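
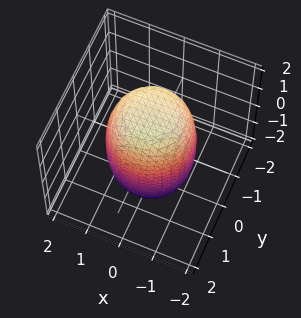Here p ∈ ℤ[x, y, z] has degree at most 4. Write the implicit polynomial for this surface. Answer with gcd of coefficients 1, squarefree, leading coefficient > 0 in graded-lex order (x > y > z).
First, the degree is 4 — the shape is more complex than any degree-3 surface.
Then, symmetry: the surface is invariant under rotation about z: p = q(x² + y², z).
Then, checking where it meets the axes: a circular section at z = 1 has radius between 1 and 2.
Finally, these observations pin down the coefficients.

2*x^4 + 4*x^2*y^2 + 2*y^4 - x^2 - y^2 + z^2 - 3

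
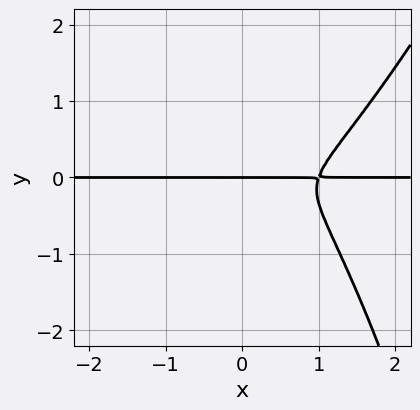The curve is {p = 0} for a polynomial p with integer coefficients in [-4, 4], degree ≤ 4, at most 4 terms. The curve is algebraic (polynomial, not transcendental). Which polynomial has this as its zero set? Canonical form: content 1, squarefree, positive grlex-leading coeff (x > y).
3*x^3*y - x^2*y^2 - 3*x^2*y - 3*y^3

(a) The degree is 4 — the shape is more complex than any degree-3 curve.
(b) Reading off the gridlines: one y-axis crossing is at y = 0; every point of the x-axis in the box is on the curve.
(c) Putting this together gives p.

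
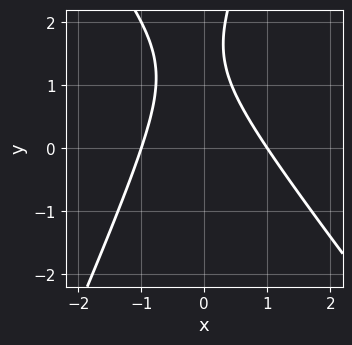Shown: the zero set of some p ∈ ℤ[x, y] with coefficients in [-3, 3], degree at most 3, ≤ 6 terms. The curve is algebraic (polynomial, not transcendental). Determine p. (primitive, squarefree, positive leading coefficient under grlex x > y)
1. deg p = 2.
2. Observable constraints: the curve avoids every integer y-axis point in the box; among the integer gridlines, it crosses the x-axis at x ∈ {-1, 1}.
3. Putting this together gives p.

3*x^2 + x*y - y^2 + 3*y - 3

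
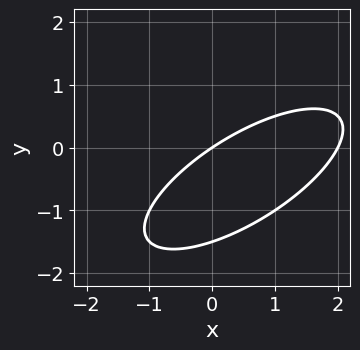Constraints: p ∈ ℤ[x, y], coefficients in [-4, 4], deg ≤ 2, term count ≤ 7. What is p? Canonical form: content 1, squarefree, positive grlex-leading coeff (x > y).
x^2 - 2*x*y + 2*y^2 - 2*x + 3*y

(a) Degree: the shape is more complex than any degree-1 curve, so deg p = 2.
(b) Checking where it meets the axes: the x-axis gridline crossings are at x ∈ {0, 2}; one y-axis crossing is at y = 0.
(c) The integer polynomial consistent with all of this is the stated p.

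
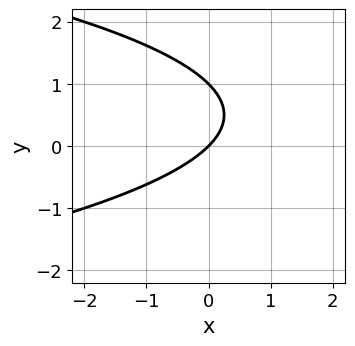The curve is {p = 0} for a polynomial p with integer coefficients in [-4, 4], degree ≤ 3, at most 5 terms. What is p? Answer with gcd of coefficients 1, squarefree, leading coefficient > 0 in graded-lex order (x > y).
y^2 + x - y

(a) Degree: the shape is more complex than any degree-1 curve, so deg p = 2.
(b) Checking where it meets the axes: the y-axis gridline crossings are at y ∈ {0, 1}; it crosses the x-axis at the gridline x = 0.
(c) Putting this together gives p.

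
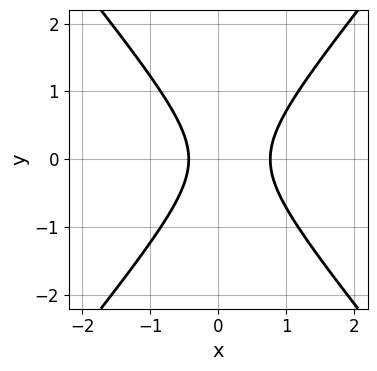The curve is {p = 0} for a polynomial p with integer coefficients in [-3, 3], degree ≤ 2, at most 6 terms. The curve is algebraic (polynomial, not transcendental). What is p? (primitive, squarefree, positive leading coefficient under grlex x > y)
deg p = 2.
Symmetries: it's symmetric under y → −y, forcing even powers of y.
Checking where it meets the axes: it misses every integer gridline on the y-axis.
Fitting integer coefficients to these (and the overall shape) gives p.

3*x^2 - 2*y^2 - x - 1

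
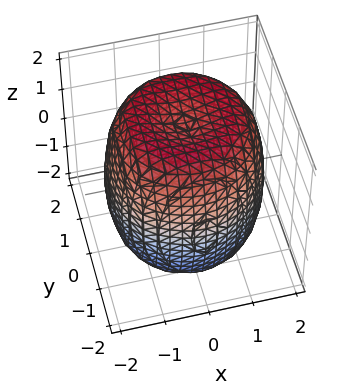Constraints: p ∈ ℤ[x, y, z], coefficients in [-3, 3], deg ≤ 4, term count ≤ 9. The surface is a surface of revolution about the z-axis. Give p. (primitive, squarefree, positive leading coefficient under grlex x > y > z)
x^4 + 2*x^2*y^2 + y^4 - 2*x^2 - 2*y^2 + z^2 - 3

Degree: no degree-3 surface has this shape, so deg p = 4.
Symmetries: rotational symmetry about the z-axis ⇒ p depends on x, y only through x² + y².
Against the integer gridlines: a circular section at z = 1 has radius between 1 and 2.
These observations pin down the coefficients.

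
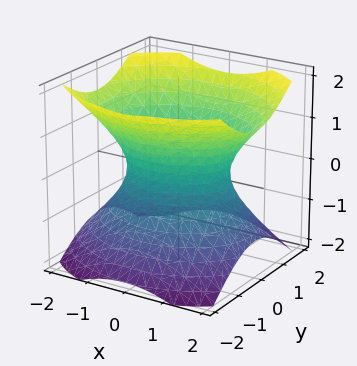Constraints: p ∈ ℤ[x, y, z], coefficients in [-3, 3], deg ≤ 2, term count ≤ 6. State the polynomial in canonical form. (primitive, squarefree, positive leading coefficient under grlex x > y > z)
1. deg p = 2. One connected sheet with a waist; a quadric.
2. Symmetries: it's symmetric under x → −x, forcing even powers of x; the z ↦ −z reflection is a symmetry, so z appears only in even powers; the y ↦ −y reflection is a symmetry, so y appears only in even powers.
3. From the axis intercepts and sections: the y-axis gridline crossings are at y ∈ {-1, 1}; it misses every integer gridline on the z-axis.
4. The integer polynomial consistent with all of this is the stated p.

2*x^2 + 3*y^2 - 3*z^2 - 3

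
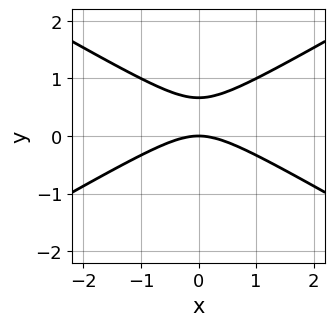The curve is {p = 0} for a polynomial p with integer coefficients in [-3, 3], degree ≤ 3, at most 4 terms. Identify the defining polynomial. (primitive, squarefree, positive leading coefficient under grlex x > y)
x^2 - 3*y^2 + 2*y

Degree: no degree-1 curve has this shape, so deg p = 2.
Symmetries: it's symmetric under x → −x, forcing even powers of x.
Checking where it meets the axes: one y-axis crossing is at y = 0; one x-axis crossing is at x = 0.
Fitting integer coefficients to these (and the overall shape) gives p.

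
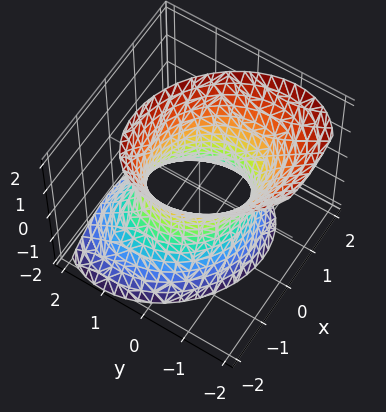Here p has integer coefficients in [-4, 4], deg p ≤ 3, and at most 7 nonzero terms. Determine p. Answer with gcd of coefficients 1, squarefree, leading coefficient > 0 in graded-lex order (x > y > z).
2*x^2 + x*y + 2*y^2 + y*z - z^2 - 2

deg p = 2. No degree-1 surface has this shape.
From the axis intercepts and sections: it misses every integer gridline on the z-axis; among the integer gridlines, it crosses the y-axis at y ∈ {-1, 1}; the x-axis gridline crossings are at x ∈ {-1, 1}.
Fitting integer coefficients to these (and the overall shape) gives p.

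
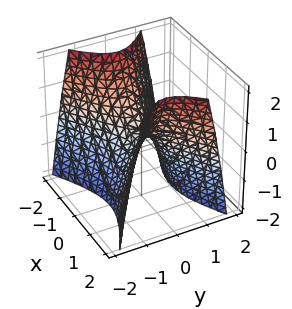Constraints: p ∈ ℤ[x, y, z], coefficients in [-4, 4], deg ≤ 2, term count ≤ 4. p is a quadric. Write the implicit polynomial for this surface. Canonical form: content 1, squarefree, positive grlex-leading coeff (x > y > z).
x^2 - 2*y^2 - z

First, the degree is 2 — a hyperbolic paraboloid; a quadric.
Then, symmetries: it's symmetric under x → −x, forcing even powers of x; mirror symmetry y ↦ −y ⇒ only even powers of y.
Next, checking where it meets the axes: it crosses the z-axis at the gridline z = 0; it crosses the y-axis at the gridline y = 0; it meets the x-axis at x = 0 (among the integer gridlines).
Finally, together with the visible shape, these determine p as stated.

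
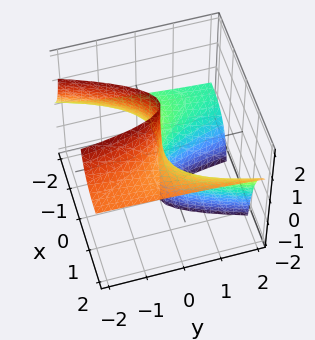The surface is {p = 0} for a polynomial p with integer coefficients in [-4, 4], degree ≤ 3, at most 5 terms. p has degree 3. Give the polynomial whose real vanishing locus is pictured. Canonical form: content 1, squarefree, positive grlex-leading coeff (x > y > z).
x^3 - 3*x^2*z + x*y*z + x^2 - 3*y

1. deg p = 3.
2. Checking where it meets the axes: it meets the y-axis at y = 0 (among the integer gridlines); the x-axis gridline crossings are at x ∈ {-1, 0}; the visible z-axis segment lies entirely on the surface.
3. These observations pin down the coefficients.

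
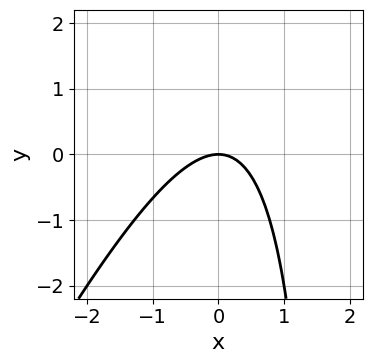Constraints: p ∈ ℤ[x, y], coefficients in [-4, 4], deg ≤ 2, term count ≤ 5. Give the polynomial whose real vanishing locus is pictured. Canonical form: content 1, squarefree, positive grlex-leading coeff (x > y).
2*x^2 - x*y + 2*y

1. Degree: no degree-1 curve has this shape, so deg p = 2.
2. Against the integer gridlines: it crosses the x-axis at the gridline x = 0; it crosses the y-axis at the gridline y = 0.
3. Fitting integer coefficients to these (and the overall shape) gives p.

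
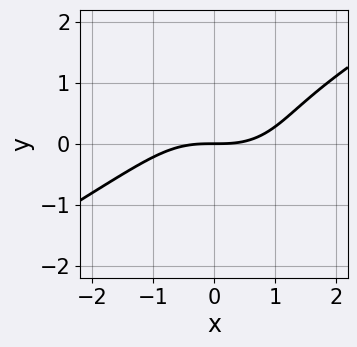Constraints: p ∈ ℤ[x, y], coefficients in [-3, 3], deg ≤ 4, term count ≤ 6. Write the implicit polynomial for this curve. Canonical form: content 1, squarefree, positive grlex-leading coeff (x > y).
x^3 - x^2*y - 2*y^3 + 2*y^2 - 3*y

1. deg p = 3.
2. Against the integer gridlines: it crosses the y-axis at the gridline y = 0; one x-axis crossing is at x = 0.
3. Solving for integer coefficients yields p as stated.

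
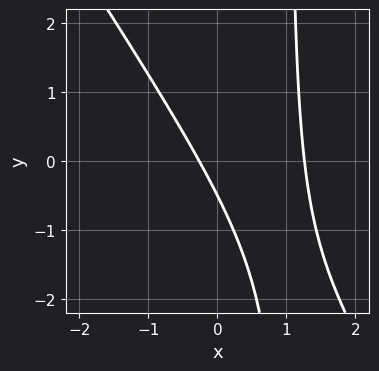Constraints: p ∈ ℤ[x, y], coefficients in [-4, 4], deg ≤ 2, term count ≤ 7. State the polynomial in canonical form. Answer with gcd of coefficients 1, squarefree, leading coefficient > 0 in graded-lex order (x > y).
3*x^2 + 2*x*y - 3*x - 2*y - 1

First, degree: no degree-1 curve has this shape, so deg p = 2.
Finally, putting this together gives p.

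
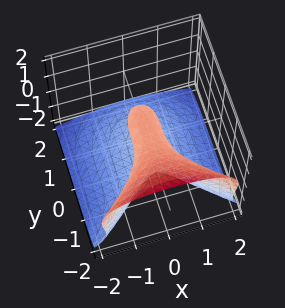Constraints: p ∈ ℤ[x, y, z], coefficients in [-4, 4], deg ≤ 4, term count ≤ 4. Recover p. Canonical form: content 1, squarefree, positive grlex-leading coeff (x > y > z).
y^3 + 3*z^3 + 3*x^2 - 2*z

1. The degree is 3 — the shape is more complex than any degree-2 surface.
2. Checking where it meets the axes: one z-axis crossing is at z = 0; it meets the x-axis at x = 0 (among the integer gridlines); one y-axis crossing is at y = 0.
3. These observations pin down the coefficients.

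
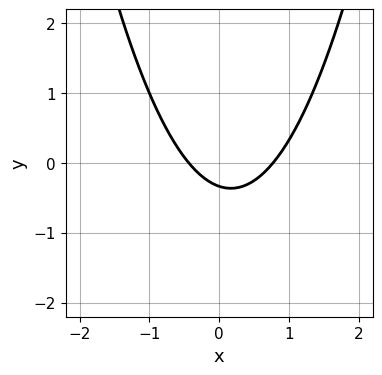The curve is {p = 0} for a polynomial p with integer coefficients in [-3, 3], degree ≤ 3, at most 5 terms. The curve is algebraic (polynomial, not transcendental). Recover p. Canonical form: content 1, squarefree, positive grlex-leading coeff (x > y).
3*x^2 - x - 3*y - 1

(a) deg p = 2. No degree-1 curve has this shape.
(b) Putting this together gives p.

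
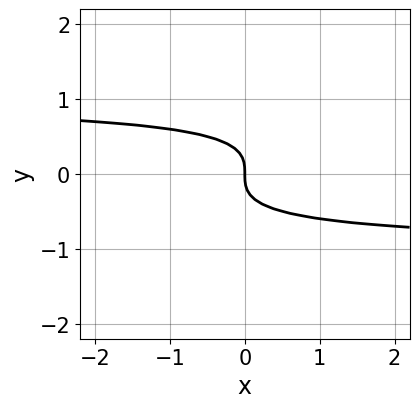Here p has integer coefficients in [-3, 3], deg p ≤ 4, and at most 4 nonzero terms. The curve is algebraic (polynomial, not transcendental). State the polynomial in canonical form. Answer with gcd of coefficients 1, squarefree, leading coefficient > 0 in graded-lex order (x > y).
(a) deg p = 3.
(b) From the visible intercepts: it meets the y-axis at y = 0 (among the integer gridlines); it crosses the x-axis at the gridline x = 0.
(c) Together with the visible shape, these determine p as stated.

x*y^2 - 3*y^3 - x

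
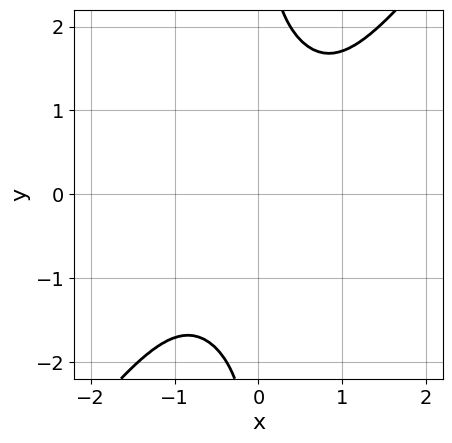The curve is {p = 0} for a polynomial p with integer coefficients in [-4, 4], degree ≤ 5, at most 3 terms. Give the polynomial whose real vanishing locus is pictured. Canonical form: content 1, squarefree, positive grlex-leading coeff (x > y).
2*x^4 - x*y^3 + 3

First, deg p = 4. A generic line meets the curve in up to 4 points.
Next, from the visible intercepts: it misses every integer gridline on the x-axis; it misses every integer gridline on the y-axis.
Finally, together with the visible shape, these determine p as stated.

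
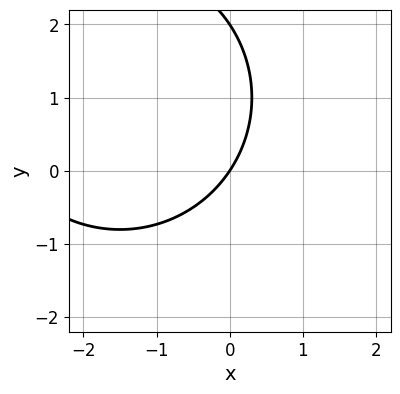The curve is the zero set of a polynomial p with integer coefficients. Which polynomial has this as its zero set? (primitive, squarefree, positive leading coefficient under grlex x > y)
x^2 + y^2 + 3*x - 2*y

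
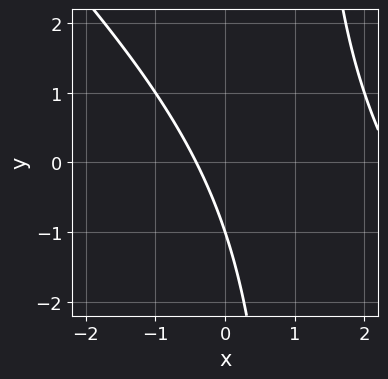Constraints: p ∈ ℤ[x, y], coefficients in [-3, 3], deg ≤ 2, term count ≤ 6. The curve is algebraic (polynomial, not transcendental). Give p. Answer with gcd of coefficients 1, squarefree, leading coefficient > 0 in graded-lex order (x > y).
The degree is 2 — a generic line meets the curve in up to 2 points.
Against the integer gridlines: one y-axis crossing is at y = -1.
Together with the visible shape, these determine p as stated.

x^2 + x*y - 2*x - y - 1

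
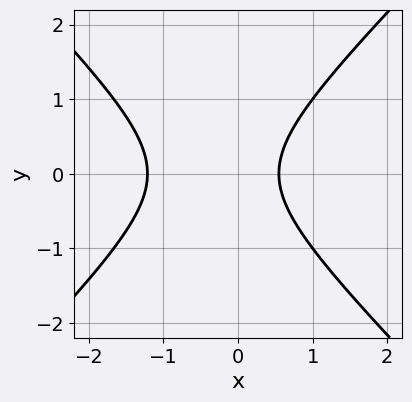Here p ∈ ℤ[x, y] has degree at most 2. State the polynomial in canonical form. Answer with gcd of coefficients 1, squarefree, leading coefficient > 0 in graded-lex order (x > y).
3*x^2 - 3*y^2 + 2*x - 2

Degree: a generic line meets the curve in up to 2 points, so deg p = 2.
Symmetries: the y ↦ −y reflection is a symmetry, so y appears only in even powers.
Against the integer gridlines: it misses every integer gridline on the y-axis.
Matching integer coefficients to the picture gives p.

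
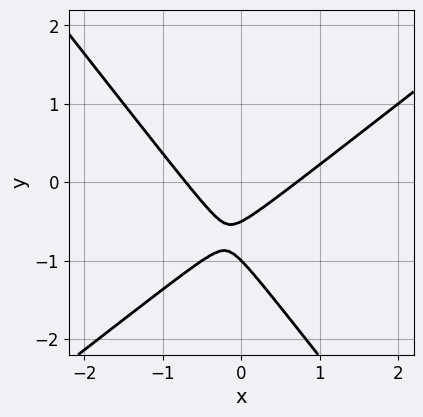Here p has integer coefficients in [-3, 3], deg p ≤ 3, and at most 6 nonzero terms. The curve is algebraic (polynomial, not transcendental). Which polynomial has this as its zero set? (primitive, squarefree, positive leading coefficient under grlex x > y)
2*x^2 - x*y - 2*y^2 - 3*y - 1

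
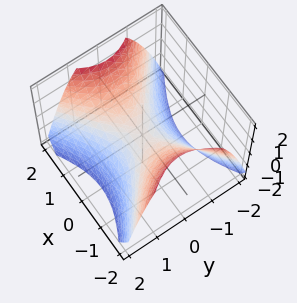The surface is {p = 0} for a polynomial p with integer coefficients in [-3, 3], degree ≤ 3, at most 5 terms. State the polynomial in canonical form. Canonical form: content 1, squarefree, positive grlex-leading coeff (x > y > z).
2*x^2 - 3*y^2 - 3*z

First, the degree is 2 — a hyperbolic paraboloid; a quadric.
Next, symmetries: it's symmetric under y → −y, forcing even powers of y; it's symmetric under x → −x, forcing even powers of x.
Then, from the visible intercepts: it meets the y-axis at y = 0 (among the integer gridlines); it crosses the z-axis at the gridline z = 0; one x-axis crossing is at x = 0.
Finally, fitting integer coefficients to these (and the overall shape) gives p.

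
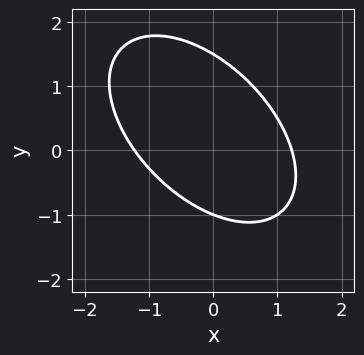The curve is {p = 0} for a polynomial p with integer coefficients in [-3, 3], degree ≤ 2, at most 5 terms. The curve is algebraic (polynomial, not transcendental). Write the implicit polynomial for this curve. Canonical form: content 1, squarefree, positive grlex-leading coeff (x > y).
First, degree: the shape is more complex than any degree-1 curve, so deg p = 2.
Next, from the axis intercepts and sections: it meets the y-axis at y = -1 (among the integer gridlines).
Finally, the integer polynomial consistent with all of this is the stated p.

2*x^2 + 2*x*y + 2*y^2 - y - 3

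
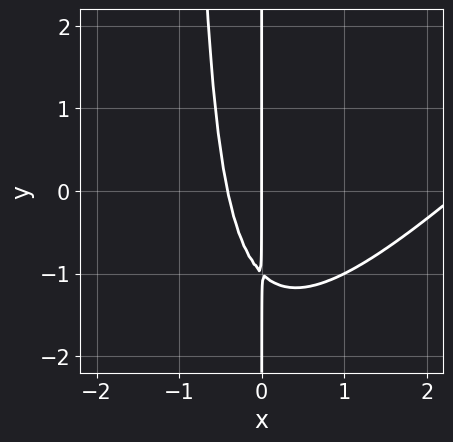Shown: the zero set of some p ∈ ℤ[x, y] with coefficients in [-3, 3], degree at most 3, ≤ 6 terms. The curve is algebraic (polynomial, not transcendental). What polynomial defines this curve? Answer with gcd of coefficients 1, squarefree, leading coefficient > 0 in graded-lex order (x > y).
x^3 - x^2*y - 2*x^2 - x*y - x

deg p = 3.
Reading off the gridlines: one x-axis crossing is at x = 0; every point of the y-axis in the box is on the curve.
Fitting integer coefficients to these (and the overall shape) gives p.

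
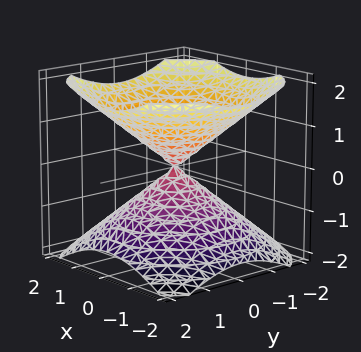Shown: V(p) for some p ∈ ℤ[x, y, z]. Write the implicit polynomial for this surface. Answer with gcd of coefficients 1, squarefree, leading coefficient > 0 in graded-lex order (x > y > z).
2*x^2 + 2*y^2 - 3*z^2

The picture has 2 separate pieces. Treating them together as one polynomial.
deg p = 2. A double cone through the origin; a quadric.
Symmetries: the surface is invariant under rotation about z: p = q(x² + y², z); mirror symmetry z ↦ −z ⇒ only even powers of z.
Reading off the gridlines: it meets the y-axis at y = 0 (among the integer gridlines); it crosses the x-axis at the gridline x = 0; one z-axis crossing is at z = 0; a circular section at z = -1 has radius between 1 and 2.
These observations pin down the coefficients.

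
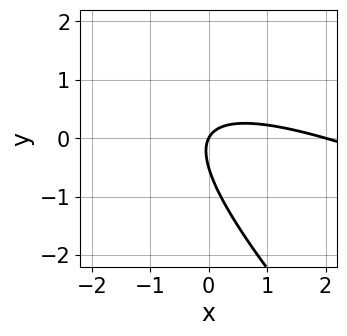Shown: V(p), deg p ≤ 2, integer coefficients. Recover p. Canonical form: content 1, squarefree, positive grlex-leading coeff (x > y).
The degree is 2 — a generic line meets the curve in up to 2 points.
Reading off the gridlines: among the integer gridlines, it crosses the x-axis at x ∈ {0, 2}; one y-axis crossing is at y = 0.
Matching integer coefficients to the picture gives p.

x^2 + 3*x*y + 2*y^2 - 2*x + y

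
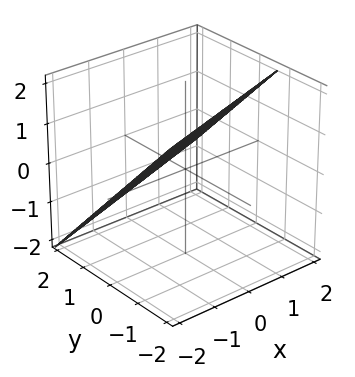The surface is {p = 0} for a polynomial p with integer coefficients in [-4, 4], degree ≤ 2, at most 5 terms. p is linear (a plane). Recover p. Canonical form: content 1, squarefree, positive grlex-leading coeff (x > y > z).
x - 3*y - 3*z + 2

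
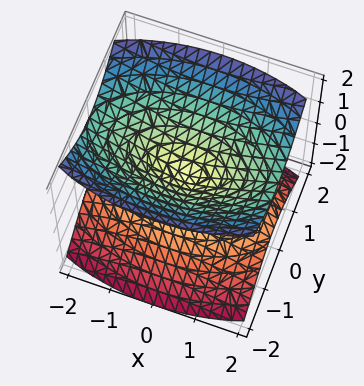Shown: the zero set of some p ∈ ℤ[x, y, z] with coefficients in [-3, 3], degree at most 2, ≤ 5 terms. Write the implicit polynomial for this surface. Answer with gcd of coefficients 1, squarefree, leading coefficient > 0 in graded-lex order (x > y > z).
(a) The picture has 2 separate pieces. They look like related sheets of one shape, so recover p as a whole.
(b) deg p = 2. Two nappes meeting at a single point; a quadric.
(c) Symmetries: it's symmetric under x → −x, forcing even powers of x; it's symmetric under z → −z, forcing even powers of z; mirror symmetry y ↦ −y ⇒ only even powers of y.
(d) Observable constraints: it meets the y-axis at y = 0 (among the integer gridlines); it meets the x-axis at x = 0 (among the integer gridlines).
(e) Matching integer coefficients to the picture gives p.

x^2 + 3*y^2 - 3*z^2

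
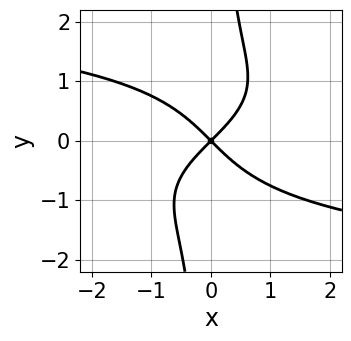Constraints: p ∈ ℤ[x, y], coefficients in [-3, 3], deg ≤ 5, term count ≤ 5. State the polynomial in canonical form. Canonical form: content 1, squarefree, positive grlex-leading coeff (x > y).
x*y^3 + x^2 - y^2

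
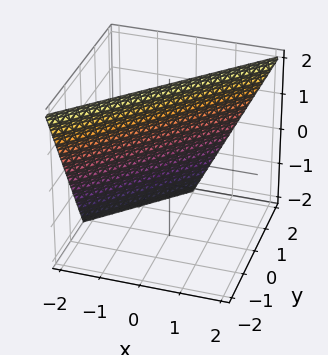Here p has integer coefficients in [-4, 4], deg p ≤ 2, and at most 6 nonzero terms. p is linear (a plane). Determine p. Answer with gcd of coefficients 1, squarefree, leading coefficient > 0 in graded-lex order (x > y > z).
First, deg p = 1.
Next, checking where it meets the axes: it meets the z-axis at z = 2 (among the integer gridlines); it meets the x-axis at x = -1 (among the integer gridlines).
Finally, solving for integer coefficients yields p as stated.

2*x - 2*y - z + 2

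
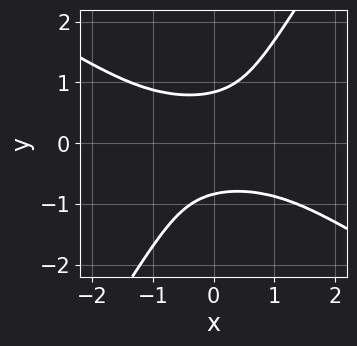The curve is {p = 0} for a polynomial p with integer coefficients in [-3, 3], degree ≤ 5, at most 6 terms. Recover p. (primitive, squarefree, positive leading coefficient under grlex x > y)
2*x^2*y^2 + 2*x*y^3 - 2*y^4 + 1

First, the degree is 4 — no degree-3 curve has this shape.
Then, observable constraints: the curve avoids every integer x-axis point in the box.
Finally, matching integer coefficients to the picture gives p.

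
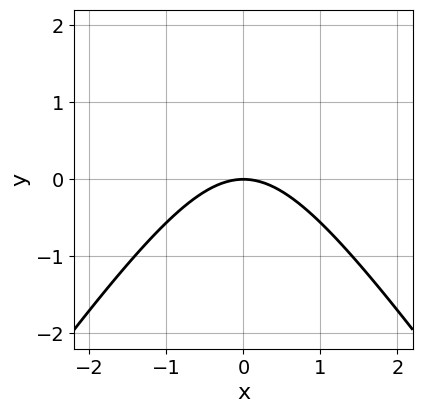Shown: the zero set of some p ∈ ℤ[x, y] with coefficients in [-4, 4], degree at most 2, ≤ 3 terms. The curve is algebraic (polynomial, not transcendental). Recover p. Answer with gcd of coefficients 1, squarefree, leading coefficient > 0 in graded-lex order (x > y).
(a) The degree is 2 — no degree-1 curve has this shape.
(b) Symmetries: the x ↦ −x reflection is a symmetry, so x appears only in even powers.
(c) Checking where it meets the axes: it crosses the x-axis at the gridline x = 0; it meets the y-axis at y = 0 (among the integer gridlines).
(d) Together with the visible shape, these determine p as stated.

2*x^2 - y^2 + 3*y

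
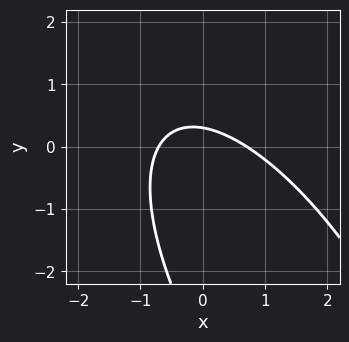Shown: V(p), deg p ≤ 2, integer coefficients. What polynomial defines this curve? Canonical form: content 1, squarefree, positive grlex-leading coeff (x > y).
First, degree: the shape is more complex than any degree-1 curve, so deg p = 2.
Finally, matching integer coefficients to the picture gives p.

2*x^2 + 2*x*y + y^2 + 3*y - 1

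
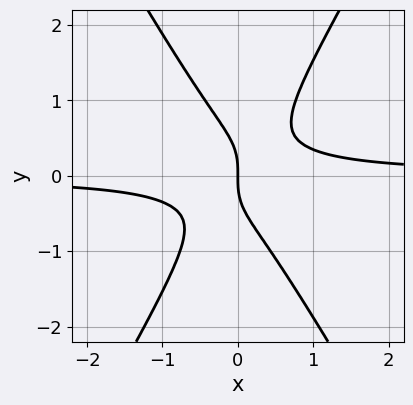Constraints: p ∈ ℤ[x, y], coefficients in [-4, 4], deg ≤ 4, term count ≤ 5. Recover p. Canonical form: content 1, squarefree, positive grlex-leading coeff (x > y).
First, deg p = 3. A generic line meets the curve in up to 3 points.
Then, observable constraints: one x-axis crossing is at x = 0; one y-axis crossing is at y = 0.
Finally, the integer polynomial consistent with all of this is the stated p.

3*x^2*y - y^3 - x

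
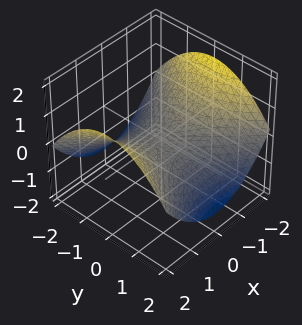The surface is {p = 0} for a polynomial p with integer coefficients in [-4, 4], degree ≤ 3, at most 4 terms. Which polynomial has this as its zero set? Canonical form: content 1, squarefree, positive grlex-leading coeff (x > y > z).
First, the degree is 2 — a hyperbolic paraboloid; a quadric.
Next, symmetries: mirror symmetry x ↦ −x ⇒ only even powers of x; the y ↦ −y reflection is a symmetry, so y appears only in even powers.
Then, reading off the gridlines: one z-axis crossing is at z = 0; it meets the y-axis at y = 0 (among the integer gridlines).
Finally, these observations pin down the coefficients.

x^2 - y^2 - 3*z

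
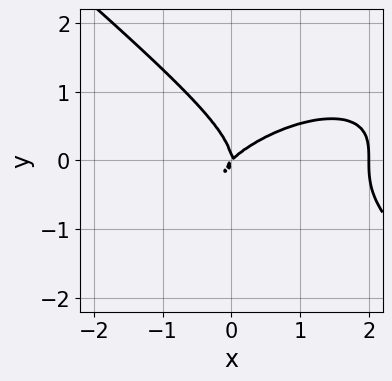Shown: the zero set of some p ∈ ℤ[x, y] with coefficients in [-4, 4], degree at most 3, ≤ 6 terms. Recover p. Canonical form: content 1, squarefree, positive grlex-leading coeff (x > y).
x^3 - x^2*y + 3*y^3 - 2*x^2 + 2*x*y

deg p = 3.
Checking where it meets the axes: one y-axis crossing is at y = 0; among the integer gridlines, it crosses the x-axis at x ∈ {0, 2}.
Assembling these constraints gives the stated polynomial.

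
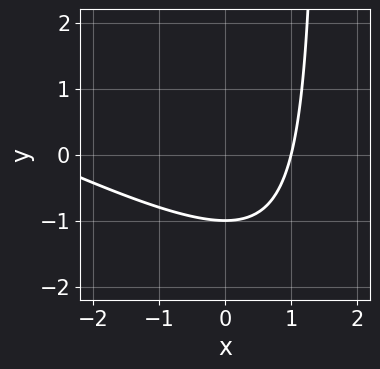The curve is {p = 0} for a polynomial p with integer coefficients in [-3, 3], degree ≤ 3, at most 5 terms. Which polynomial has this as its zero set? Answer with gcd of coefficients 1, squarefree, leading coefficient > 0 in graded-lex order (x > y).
First, the degree is 2 — a generic line meets the curve in up to 2 points.
Next, checking where it meets the axes: it crosses the y-axis at the gridline y = -1; one x-axis crossing is at x = 1.
Finally, these observations pin down the coefficients.

x^2 + 2*x*y + 2*x - 3*y - 3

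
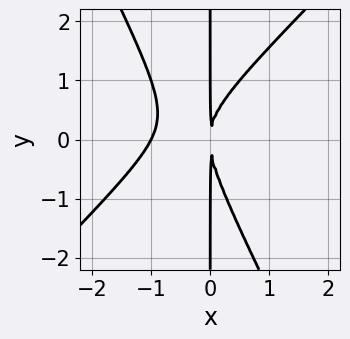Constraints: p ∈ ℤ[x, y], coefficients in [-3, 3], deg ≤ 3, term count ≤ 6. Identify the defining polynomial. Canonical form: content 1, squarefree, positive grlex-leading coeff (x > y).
2*x^3 - x^2*y - x*y^2 + 2*x^2

First, degree: no degree-2 curve has this shape, so deg p = 3.
Then, from the axis intercepts and sections: every point of the y-axis in the box is on the curve; one x-axis crossing is at x = -1.
Finally, the integer polynomial consistent with all of this is the stated p.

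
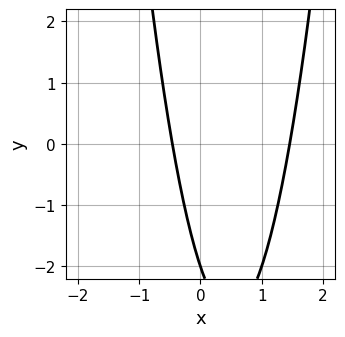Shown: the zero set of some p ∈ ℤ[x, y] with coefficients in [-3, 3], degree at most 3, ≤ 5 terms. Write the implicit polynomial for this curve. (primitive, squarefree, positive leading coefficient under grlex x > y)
1. deg p = 2.
2. Reading off the gridlines: it meets the y-axis at y = -2 (among the integer gridlines).
3. Putting this together gives p.

3*x^2 - 3*x - y - 2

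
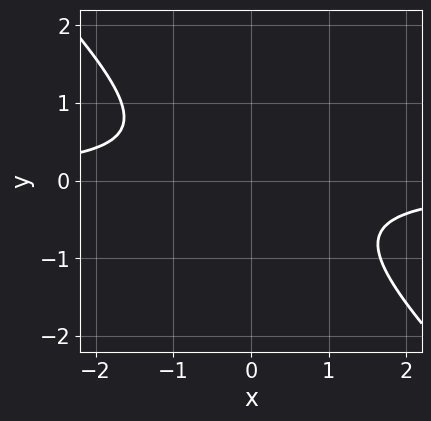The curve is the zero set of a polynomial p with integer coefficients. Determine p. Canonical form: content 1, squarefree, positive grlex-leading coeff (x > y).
3*x*y + 3*y^2 + 2

(a) The degree is 2 — no degree-1 curve has this shape.
(b) From the visible intercepts: no y-intercept at any integer in the box; it misses every integer gridline on the x-axis.
(c) Together with the visible shape, these determine p as stated.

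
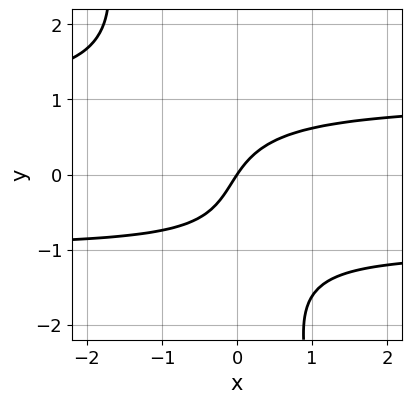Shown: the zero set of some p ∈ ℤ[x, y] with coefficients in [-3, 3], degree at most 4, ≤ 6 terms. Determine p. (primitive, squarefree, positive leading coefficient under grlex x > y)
3*x*y^2 + y^3 + y^2 - 3*x + 2*y

(a) The degree is 3 — a generic line meets the curve in up to 3 points.
(b) Observable constraints: it crosses the y-axis at the gridline y = 0; it crosses the x-axis at the gridline x = 0.
(c) Together with the visible shape, these determine p as stated.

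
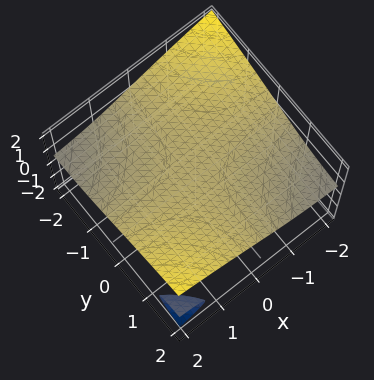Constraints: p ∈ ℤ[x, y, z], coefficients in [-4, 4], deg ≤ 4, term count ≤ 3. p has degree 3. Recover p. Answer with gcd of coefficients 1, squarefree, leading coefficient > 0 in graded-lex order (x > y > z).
2*x*y*z - 3*z^3 + 3

1. The picture has 3 separate pieces. Treating them together as one polynomial.
2. Degree: a generic line meets the surface in up to 3 points, so deg p = 3.
3. From the visible intercepts: no y-intercept at any integer in the box; the surface avoids every integer x-axis point in the box.
4. Fitting integer coefficients to these (and the overall shape) gives p. Check: (0, 0, 1) on the z-axis lies on the surface, and p(0, 0, 1) = 0. ✓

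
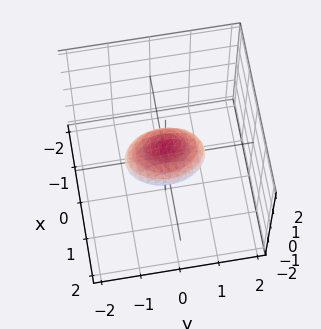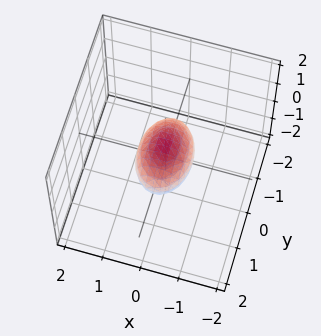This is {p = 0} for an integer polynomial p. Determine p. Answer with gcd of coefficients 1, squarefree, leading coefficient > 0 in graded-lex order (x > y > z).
2*x^2 + y^2 + 2*z^2 - 1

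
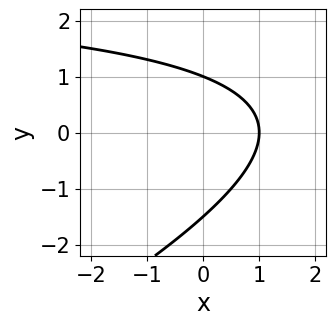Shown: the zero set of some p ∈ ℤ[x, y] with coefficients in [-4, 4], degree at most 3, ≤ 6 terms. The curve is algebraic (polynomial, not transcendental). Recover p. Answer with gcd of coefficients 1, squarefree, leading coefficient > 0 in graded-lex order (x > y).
First, deg p = 2.
Next, observable constraints: one x-axis crossing is at x = 1; it meets the y-axis at y = 1 (among the integer gridlines).
Finally, the integer polynomial consistent with all of this is the stated p.

x*y - 2*y^2 - 3*x - y + 3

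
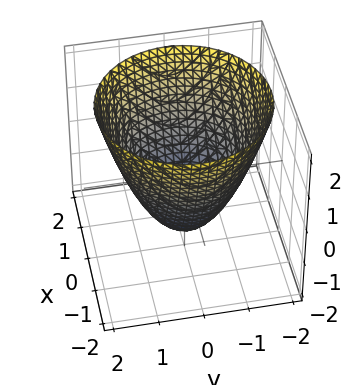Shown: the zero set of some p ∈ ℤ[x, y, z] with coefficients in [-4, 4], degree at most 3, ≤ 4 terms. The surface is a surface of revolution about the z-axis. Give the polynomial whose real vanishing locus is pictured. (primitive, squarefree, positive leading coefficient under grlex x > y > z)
(a) The degree is 2 — no degree-1 surface has this shape.
(b) Symmetries: every cross-section ⟂ z is a circle, so x, y appear only via x² + y².
(c) Checking where it meets the axes: a circular section at z = 2 has radius between 1 and 2.
(d) Putting this together gives p.

2*x^2 + 2*y^2 - 2*z - 3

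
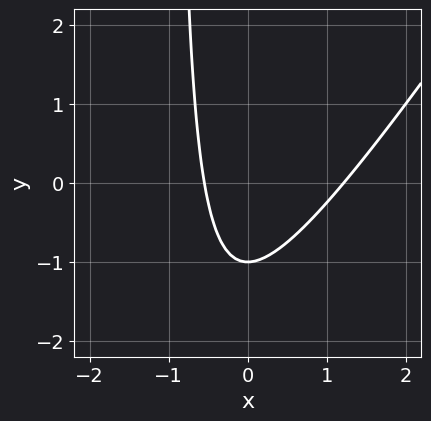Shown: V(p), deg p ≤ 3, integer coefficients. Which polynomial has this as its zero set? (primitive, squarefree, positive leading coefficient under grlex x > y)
3*x^2 - 2*x*y - 2*x - 2*y - 2

First, degree: the shape is more complex than any degree-1 curve, so deg p = 2.
Next, checking where it meets the axes: one y-axis crossing is at y = -1.
Finally, putting this together gives p.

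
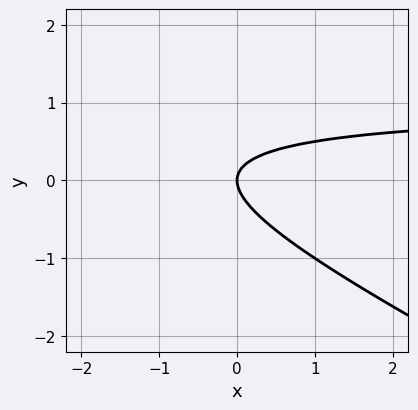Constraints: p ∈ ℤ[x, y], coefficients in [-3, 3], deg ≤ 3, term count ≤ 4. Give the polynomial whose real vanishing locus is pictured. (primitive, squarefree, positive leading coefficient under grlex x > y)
(a) Degree: no degree-1 curve has this shape, so deg p = 2.
(b) Against the integer gridlines: it crosses the x-axis at the gridline x = 0; it meets the y-axis at y = 0 (among the integer gridlines).
(c) Matching integer coefficients to the picture gives p.

x*y + 2*y^2 - x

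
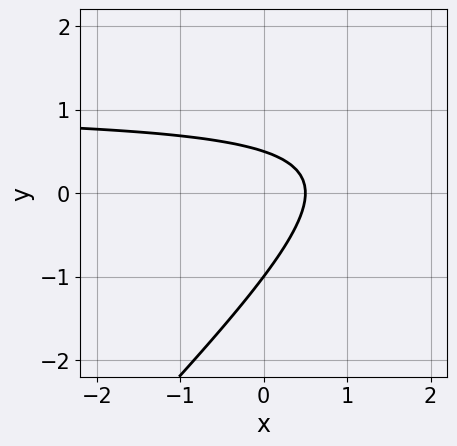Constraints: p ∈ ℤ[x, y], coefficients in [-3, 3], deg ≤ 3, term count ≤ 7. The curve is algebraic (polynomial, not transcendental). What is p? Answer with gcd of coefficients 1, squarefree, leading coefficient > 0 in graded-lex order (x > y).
2*x*y - 2*y^2 - 2*x - y + 1

The degree is 2 — a generic line meets the curve in up to 2 points.
Checking where it meets the axes: it meets the y-axis at y = -1 (among the integer gridlines).
Fitting integer coefficients to these (and the overall shape) gives p.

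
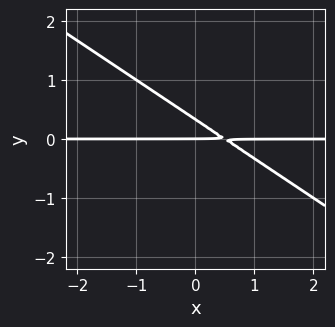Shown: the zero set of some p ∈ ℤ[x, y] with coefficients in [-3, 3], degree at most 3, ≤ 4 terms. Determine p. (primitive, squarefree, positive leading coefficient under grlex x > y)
2*x*y + 3*y^2 - y

First, degree: no degree-1 curve has this shape, so deg p = 2.
Then, against the integer gridlines: the visible x-axis segment lies entirely on the curve; one y-axis crossing is at y = 0.
Finally, putting this together gives p.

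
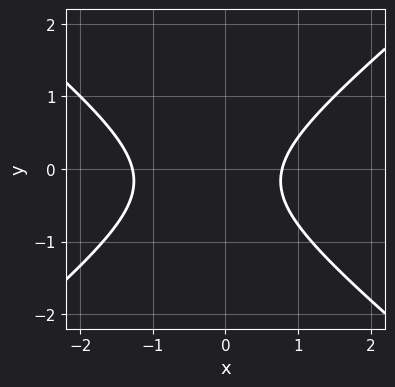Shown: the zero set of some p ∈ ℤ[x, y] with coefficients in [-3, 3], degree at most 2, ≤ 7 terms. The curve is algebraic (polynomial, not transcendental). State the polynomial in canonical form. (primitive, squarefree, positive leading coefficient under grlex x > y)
2*x^2 - 3*y^2 + x - y - 2

1. deg p = 2. No degree-1 curve has this shape.
2. Against the integer gridlines: it misses every integer gridline on the y-axis.
3. Putting this together gives p.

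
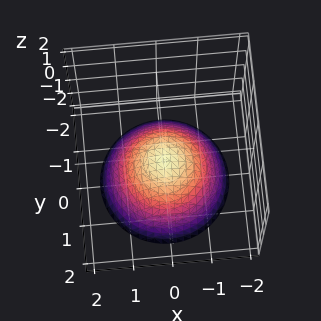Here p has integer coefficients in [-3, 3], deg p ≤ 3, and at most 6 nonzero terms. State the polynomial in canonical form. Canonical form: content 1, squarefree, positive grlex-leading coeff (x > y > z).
2*x^2 + 2*y^2 + 3*z + 1

1. Degree: no degree-1 surface has this shape, so deg p = 2.
2. Symmetry: every cross-section ⟂ z is a circle, so x, y appear only via x² + y².
3. Checking where it meets the axes: no y-intercept at any integer in the box; a circular section at z = -1 has radius exactly 1; it misses every integer gridline on the x-axis.
4. Fitting integer coefficients to these (and the overall shape) gives p.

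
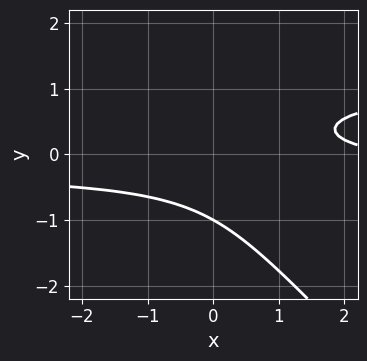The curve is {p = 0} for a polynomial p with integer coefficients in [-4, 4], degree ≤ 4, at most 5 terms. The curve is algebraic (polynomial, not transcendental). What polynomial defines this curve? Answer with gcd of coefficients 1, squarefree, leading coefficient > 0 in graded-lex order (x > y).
First, the degree is 3 — a generic line meets the curve in up to 3 points.
Next, from the visible intercepts: it meets the y-axis at y = -1 (among the integer gridlines); the curve avoids every integer x-axis point in the box.
Finally, matching integer coefficients to the picture gives p.

3*x*y^2 + 3*y^3 - 3*x*y - x + 3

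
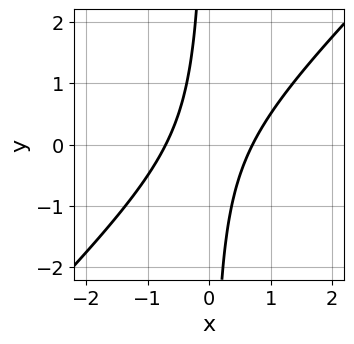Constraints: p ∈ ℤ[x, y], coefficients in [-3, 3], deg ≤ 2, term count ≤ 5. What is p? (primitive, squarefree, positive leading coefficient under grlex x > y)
2*x^2 - 2*x*y - 1

The degree is 2 — the shape is more complex than any degree-1 curve.
From the visible intercepts: the curve avoids every integer y-axis point in the box.
Matching integer coefficients to the picture gives p.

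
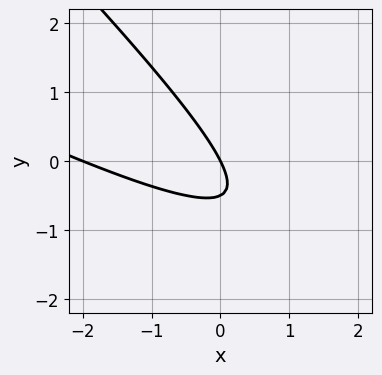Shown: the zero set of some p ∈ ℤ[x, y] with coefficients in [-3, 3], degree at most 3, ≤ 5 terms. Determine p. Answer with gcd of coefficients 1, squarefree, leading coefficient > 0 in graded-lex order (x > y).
1. deg p = 2.
2. Observable constraints: one y-axis crossing is at y = 0; the x-axis gridline crossings are at x ∈ {-2, 0}.
3. Together with the visible shape, these determine p as stated.

x^2 + 3*x*y + 2*y^2 + 2*x + y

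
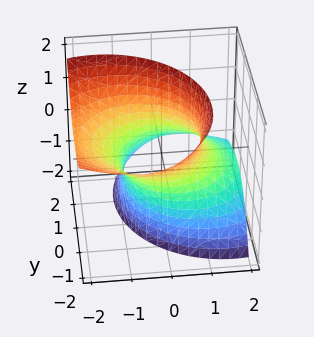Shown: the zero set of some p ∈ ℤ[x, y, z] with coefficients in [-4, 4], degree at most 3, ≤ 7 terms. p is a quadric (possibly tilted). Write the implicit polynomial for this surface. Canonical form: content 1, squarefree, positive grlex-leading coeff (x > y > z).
(a) deg p = 2. The shape is more complex than any degree-1 surface.
(b) Reading off the gridlines: the surface avoids every integer z-axis point in the box.
(c) Solving for integer coefficients yields p as stated.

2*x^2 + 3*x*z + 2*y^2 + 2*y*z - z^2 - 3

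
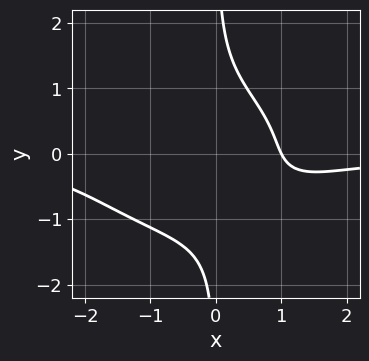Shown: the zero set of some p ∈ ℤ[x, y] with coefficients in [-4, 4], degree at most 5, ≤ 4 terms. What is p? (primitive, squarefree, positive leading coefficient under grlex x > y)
x^3*y + 2*x*y^3 + 2*x - 2

First, degree: a generic line meets the curve in up to 4 points, so deg p = 4.
Next, reading off the gridlines: no y-intercept at any integer in the box; it crosses the x-axis at the gridline x = 1.
Finally, fitting integer coefficients to these (and the overall shape) gives p.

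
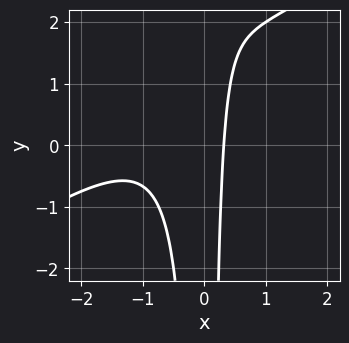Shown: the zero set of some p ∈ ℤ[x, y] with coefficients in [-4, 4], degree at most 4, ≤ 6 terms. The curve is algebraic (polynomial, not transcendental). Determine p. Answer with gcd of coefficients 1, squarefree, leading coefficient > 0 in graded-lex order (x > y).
Degree: a generic line meets the curve in up to 3 points, so deg p = 3.
Against the integer gridlines: the curve avoids every integer y-axis point in the box.
These observations pin down the coefficients.

2*x^3 - 3*x^2*y + 3*x^2 + 2*x - 1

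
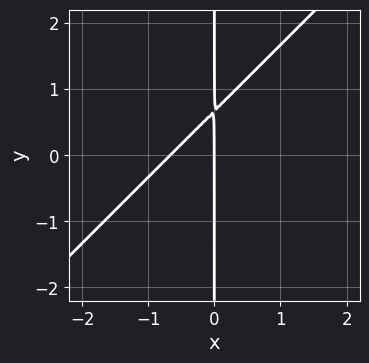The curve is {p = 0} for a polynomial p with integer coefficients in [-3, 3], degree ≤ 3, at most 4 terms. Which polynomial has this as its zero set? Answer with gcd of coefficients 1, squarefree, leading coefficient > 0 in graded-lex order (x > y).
3*x^2 - 3*x*y + 2*x

(a) Degree: no degree-1 curve has this shape, so deg p = 2.
(b) Checking where it meets the axes: one x-axis crossing is at x = 0; every point of the y-axis in the box is on the curve.
(c) The integer polynomial consistent with all of this is the stated p.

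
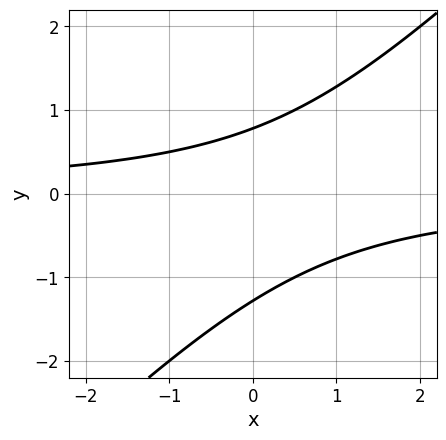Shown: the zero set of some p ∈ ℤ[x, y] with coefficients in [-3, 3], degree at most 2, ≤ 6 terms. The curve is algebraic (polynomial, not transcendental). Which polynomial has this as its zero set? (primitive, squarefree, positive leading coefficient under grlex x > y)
(a) The degree is 2 — a generic line meets the curve in up to 2 points.
(b) Observable constraints: the curve avoids every integer x-axis point in the box.
(c) Matching integer coefficients to the picture gives p.

2*x*y - 2*y^2 - y + 2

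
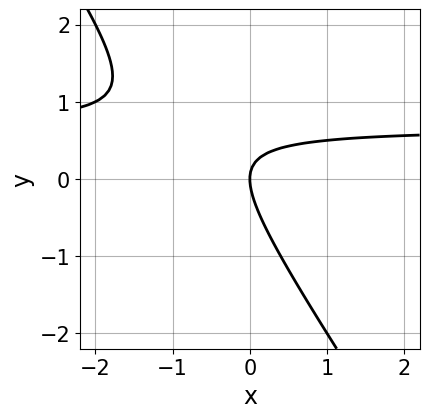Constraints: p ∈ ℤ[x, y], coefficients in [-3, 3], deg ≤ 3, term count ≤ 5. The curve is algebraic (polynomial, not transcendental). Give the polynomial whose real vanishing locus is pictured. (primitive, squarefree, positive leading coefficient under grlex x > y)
First, degree: no degree-1 curve has this shape, so deg p = 2.
Next, from the axis intercepts and sections: it crosses the y-axis at the gridline y = 0; it meets the x-axis at x = 0 (among the integer gridlines).
Finally, these observations pin down the coefficients.

3*x*y + 2*y^2 - 2*x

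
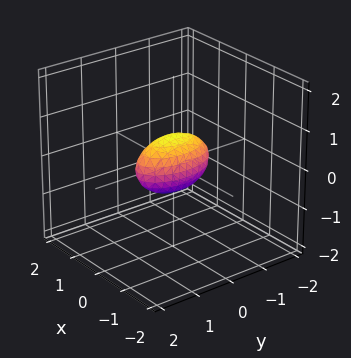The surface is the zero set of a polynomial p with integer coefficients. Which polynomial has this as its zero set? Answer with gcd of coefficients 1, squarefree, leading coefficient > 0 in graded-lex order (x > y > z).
3*x^2 + y^2 + 2*z^2 - 1

1. Degree: bounded and convex; a quadric, so deg p = 2.
2. Symmetries: mirror symmetry x ↦ −x ⇒ only even powers of x; it's symmetric under y → −y, forcing even powers of y; the z ↦ −z reflection is a symmetry, so z appears only in even powers.
3. Reading off the gridlines: the y-axis gridline crossings are at y ∈ {-1, 1}.
4. Matching integer coefficients to the picture gives p.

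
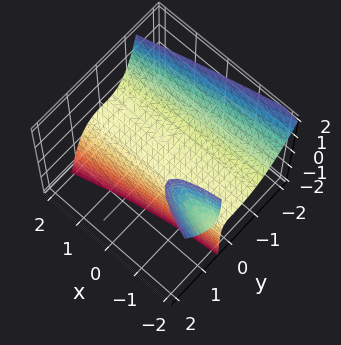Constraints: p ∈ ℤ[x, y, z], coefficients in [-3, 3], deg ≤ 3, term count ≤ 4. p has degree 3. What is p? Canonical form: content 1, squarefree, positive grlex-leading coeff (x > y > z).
1. The picture has 2 separate pieces. They look like related sheets of one shape, so recover p as a whole.
2. The degree is 3 — the shape is more complex than any degree-2 surface.
3. Against the integer gridlines: every point of the x-axis in the box is on the surface; it meets the z-axis at z = 0 (among the integer gridlines); it crosses the y-axis at the gridline y = 0.
4. Solving for integer coefficients yields p as stated.

x*y*z + 2*y^3 - 2*y*z + 2*z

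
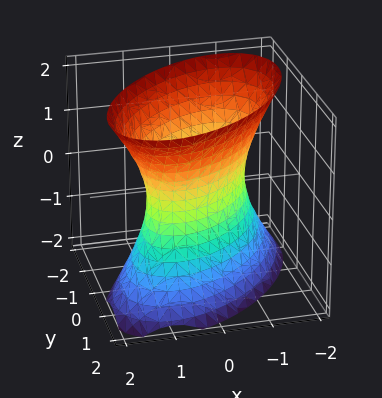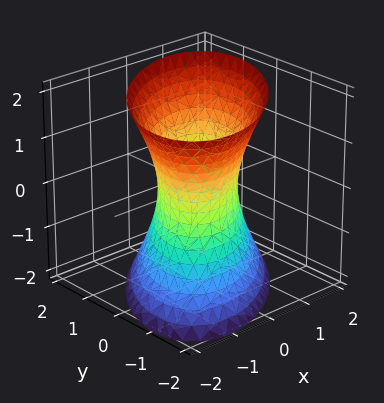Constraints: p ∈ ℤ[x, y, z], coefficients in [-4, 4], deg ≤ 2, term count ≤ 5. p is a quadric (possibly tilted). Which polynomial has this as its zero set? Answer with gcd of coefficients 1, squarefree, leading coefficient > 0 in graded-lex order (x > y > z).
1. Degree: a generic line meets the surface in up to 2 points, so deg p = 2.
2. From the visible intercepts: among the integer gridlines, it crosses the y-axis at y ∈ {-1, 1}; the surface avoids every integer z-axis point in the box.
3. Fitting integer coefficients to these (and the overall shape) gives p. Check: (1, 0, 0) on the x-axis lies on the surface, and p(1, 0, 0) = 0. ✓

2*x^2 - 2*x*y + 2*y^2 - z^2 - 2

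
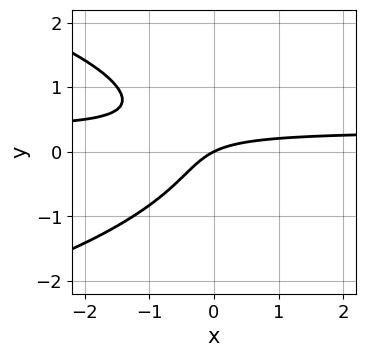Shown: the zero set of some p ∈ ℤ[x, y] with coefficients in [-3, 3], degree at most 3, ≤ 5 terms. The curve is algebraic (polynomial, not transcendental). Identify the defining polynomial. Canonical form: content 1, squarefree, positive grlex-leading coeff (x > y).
2*y^3 + 3*x*y - y^2 - x + 2*y

Degree: no degree-2 curve has this shape, so deg p = 3.
From the axis intercepts and sections: it crosses the y-axis at the gridline y = 0; it crosses the x-axis at the gridline x = 0.
The integer polynomial consistent with all of this is the stated p.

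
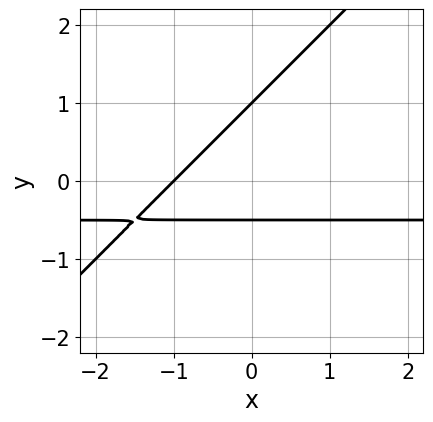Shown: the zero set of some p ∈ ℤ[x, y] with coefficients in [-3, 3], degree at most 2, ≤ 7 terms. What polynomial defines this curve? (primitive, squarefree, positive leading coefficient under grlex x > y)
2*x*y - 2*y^2 + x + y + 1

(a) deg p = 2. The shape is more complex than any degree-1 curve.
(b) Against the integer gridlines: it meets the x-axis at x = -1 (among the integer gridlines); it meets the y-axis at y = 1 (among the integer gridlines).
(c) These observations pin down the coefficients.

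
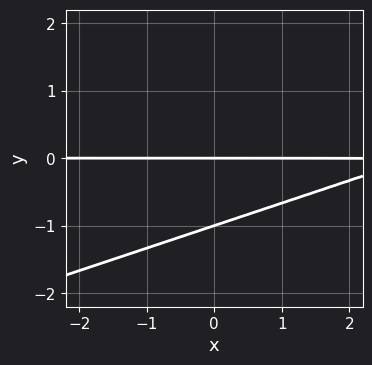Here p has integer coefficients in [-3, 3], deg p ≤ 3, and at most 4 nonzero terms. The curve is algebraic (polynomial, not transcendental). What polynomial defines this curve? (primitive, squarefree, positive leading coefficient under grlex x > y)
(a) Degree: no degree-1 curve has this shape, so deg p = 2.
(b) Checking where it meets the axes: the y-axis gridline crossings are at y ∈ {-1, 0}; every point of the x-axis in the box is on the curve.
(c) Fitting integer coefficients to these (and the overall shape) gives p.

x*y - 3*y^2 - 3*y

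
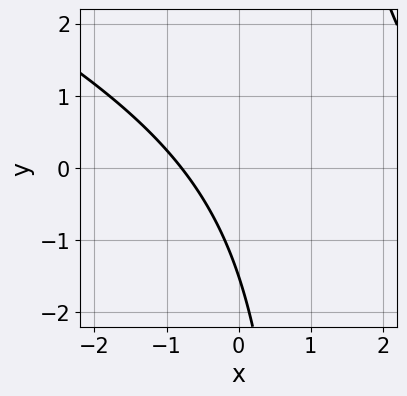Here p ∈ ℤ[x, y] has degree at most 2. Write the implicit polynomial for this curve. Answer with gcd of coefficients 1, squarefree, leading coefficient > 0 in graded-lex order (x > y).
x^2 + 2*x*y - 3*x - 2*y - 3

First, the degree is 2 — the shape is more complex than any degree-1 curve.
Finally, putting this together gives p.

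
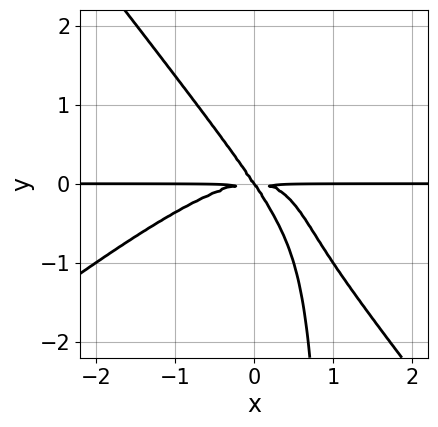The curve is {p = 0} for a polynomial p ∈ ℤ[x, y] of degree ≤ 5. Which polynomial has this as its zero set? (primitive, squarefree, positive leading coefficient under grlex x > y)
1. The degree is 4 — no degree-3 curve has this shape.
2. Observable constraints: one y-axis crossing is at y = 0; the visible x-axis segment lies entirely on the curve.
3. The integer polynomial consistent with all of this is the stated p.

2*x^3*y - x^2*y^2 - 2*x*y^3 + 3*x*y^2 + 2*y^3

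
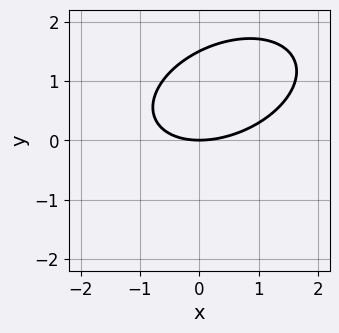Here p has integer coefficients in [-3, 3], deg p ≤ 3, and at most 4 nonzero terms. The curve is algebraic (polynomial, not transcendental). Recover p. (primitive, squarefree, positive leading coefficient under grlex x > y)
1. Degree: no degree-1 curve has this shape, so deg p = 2.
2. From the axis intercepts and sections: it meets the y-axis at y = 0 (among the integer gridlines); it meets the x-axis at x = 0 (among the integer gridlines).
3. The integer polynomial consistent with all of this is the stated p.

x^2 - x*y + 2*y^2 - 3*y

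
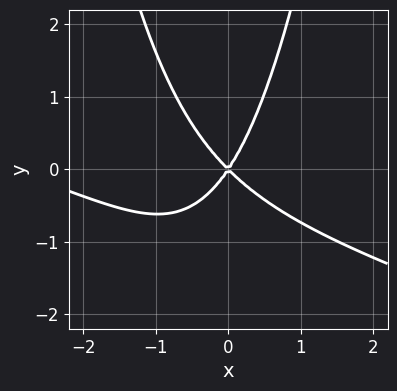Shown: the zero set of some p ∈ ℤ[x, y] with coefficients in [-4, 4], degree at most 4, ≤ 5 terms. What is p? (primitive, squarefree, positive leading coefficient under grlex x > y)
1. Degree: a generic line meets the curve in up to 3 points, so deg p = 3.
2. Observable constraints: it crosses the y-axis at the gridline y = 0; it meets the x-axis at x = 0 (among the integer gridlines).
3. Solving for integer coefficients yields p as stated.

x^3 + 3*x^2*y + 3*x^2 + x*y - 2*y^2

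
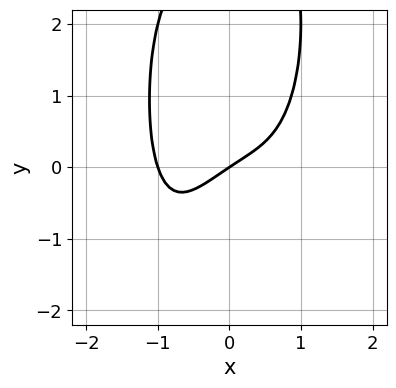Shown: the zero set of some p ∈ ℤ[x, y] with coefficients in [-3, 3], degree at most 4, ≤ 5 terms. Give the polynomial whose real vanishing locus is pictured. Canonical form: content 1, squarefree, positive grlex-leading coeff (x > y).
2*x^4 - x*y + y^2 + 2*x - 3*y

deg p = 4. A generic line meets the curve in up to 4 points.
From the axis intercepts and sections: it meets the y-axis at y = 0 (among the integer gridlines); among the integer gridlines, it crosses the x-axis at x ∈ {-1, 0}.
Putting this together gives p.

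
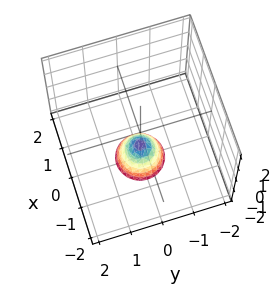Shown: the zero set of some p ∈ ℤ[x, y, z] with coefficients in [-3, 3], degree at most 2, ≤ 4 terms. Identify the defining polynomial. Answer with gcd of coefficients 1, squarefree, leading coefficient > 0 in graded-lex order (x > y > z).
1. Degree: no degree-1 surface has this shape, so deg p = 2.
2. Symmetries: rotational symmetry about the z-axis ⇒ p depends on x, y only through x² + y².
3. From the visible intercepts: one z-axis crossing is at z = -1; the surface avoids every integer y-axis point in the box; no x-intercept at any integer in the box.
4. Putting this together gives p.

2*x^2 + 2*y^2 + z + 1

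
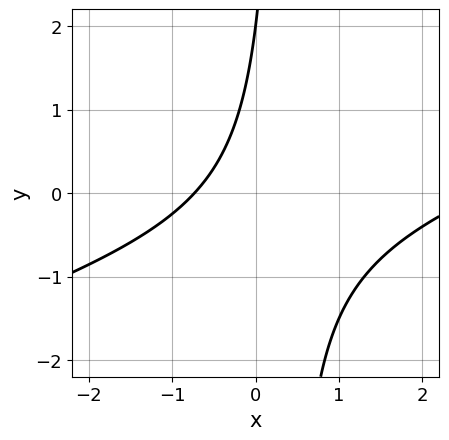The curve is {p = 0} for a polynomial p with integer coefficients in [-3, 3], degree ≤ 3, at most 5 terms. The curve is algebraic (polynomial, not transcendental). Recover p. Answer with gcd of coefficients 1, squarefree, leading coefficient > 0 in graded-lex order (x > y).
x^2 - 3*x*y - 2*x + y - 2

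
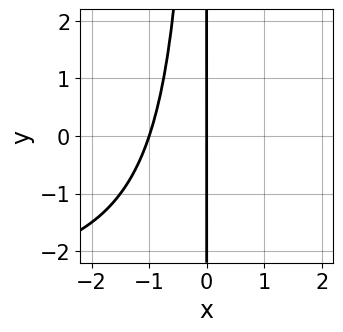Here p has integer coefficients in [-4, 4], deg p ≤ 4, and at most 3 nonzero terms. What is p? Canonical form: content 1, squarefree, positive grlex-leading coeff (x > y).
deg p = 3.
Against the integer gridlines: among the integer gridlines, it crosses the x-axis at x ∈ {-1, 0}; the visible y-axis segment lies entirely on the curve.
The integer polynomial consistent with all of this is the stated p.

x^2*y + 3*x^2 + 3*x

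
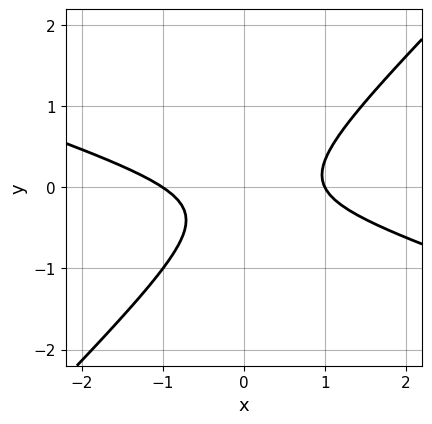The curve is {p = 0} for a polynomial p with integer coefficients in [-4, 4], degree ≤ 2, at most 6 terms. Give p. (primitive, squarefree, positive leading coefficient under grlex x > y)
1. deg p = 2.
2. Against the integer gridlines: it misses every integer gridline on the y-axis; the x-axis gridline crossings are at x ∈ {-1, 1}.
3. These observations pin down the coefficients.

x^2 + 2*x*y - 3*y^2 - y - 1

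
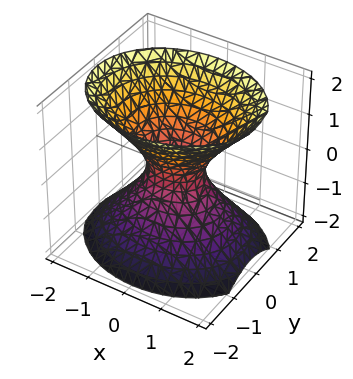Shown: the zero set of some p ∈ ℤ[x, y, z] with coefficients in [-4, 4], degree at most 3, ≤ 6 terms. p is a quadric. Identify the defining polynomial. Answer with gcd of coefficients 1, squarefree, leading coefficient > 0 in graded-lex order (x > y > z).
First, deg p = 2.
Then, symmetries: the x ↦ −x reflection is a symmetry, so x appears only in even powers; mirror symmetry z ↦ −z ⇒ only even powers of z; mirror symmetry y ↦ −y ⇒ only even powers of y.
Next, observable constraints: no z-intercept at any integer in the box.
Finally, these observations pin down the coefficients.

2*x^2 + 3*y^2 - 2*z^2 - 1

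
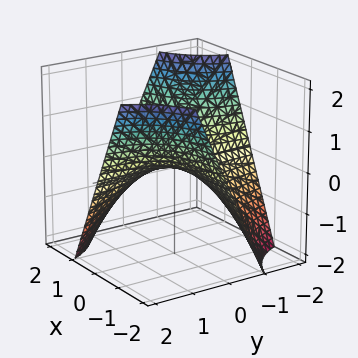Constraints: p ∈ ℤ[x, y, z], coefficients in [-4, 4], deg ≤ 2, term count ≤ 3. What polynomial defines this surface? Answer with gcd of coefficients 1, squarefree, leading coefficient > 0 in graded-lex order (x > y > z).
First, deg p = 2. A hyperbolic paraboloid; a quadric.
Then, reading off the gridlines: it crosses the z-axis at the gridline z = 0; the visible y-axis segment lies entirely on the surface.
Finally, the integer polynomial consistent with all of this is the stated p. Check: (-1, 0, 0) on the x-axis lies on the surface, and p(-1, 0, 0) = 0. ✓

x*y + z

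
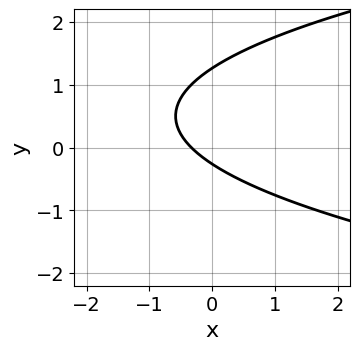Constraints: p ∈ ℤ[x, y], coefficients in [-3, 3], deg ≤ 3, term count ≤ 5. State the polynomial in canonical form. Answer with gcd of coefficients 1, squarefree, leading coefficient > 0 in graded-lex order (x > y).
(a) Degree: a generic line meets the curve in up to 2 points, so deg p = 2.
(b) Solving for integer coefficients yields p as stated.

3*y^2 - 3*x - 3*y - 1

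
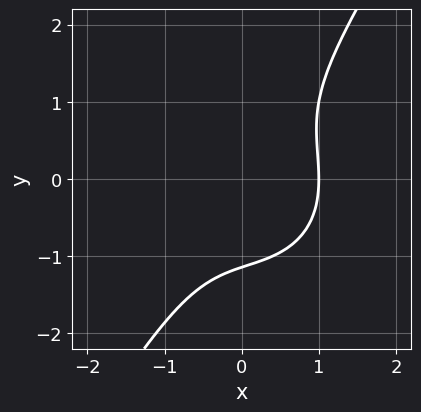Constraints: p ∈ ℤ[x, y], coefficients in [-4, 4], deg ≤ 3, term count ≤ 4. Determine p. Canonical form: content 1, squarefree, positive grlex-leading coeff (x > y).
3*x^3 + 2*x*y^2 - 2*y^3 - 3

deg p = 3.
Observable constraints: one x-axis crossing is at x = 1.
Putting this together gives p.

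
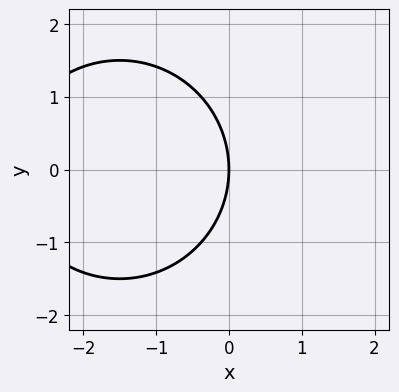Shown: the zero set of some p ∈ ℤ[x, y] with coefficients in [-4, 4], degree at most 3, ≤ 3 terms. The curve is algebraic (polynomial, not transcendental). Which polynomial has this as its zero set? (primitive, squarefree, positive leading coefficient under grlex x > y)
x^2 + y^2 + 3*x

(a) deg p = 2. No degree-1 curve has this shape.
(b) Symmetries: mirror symmetry y ↦ −y ⇒ only even powers of y.
(c) Against the integer gridlines: it meets the x-axis at x = 0 (among the integer gridlines); it crosses the y-axis at the gridline y = 0.
(d) Solving for integer coefficients yields p as stated.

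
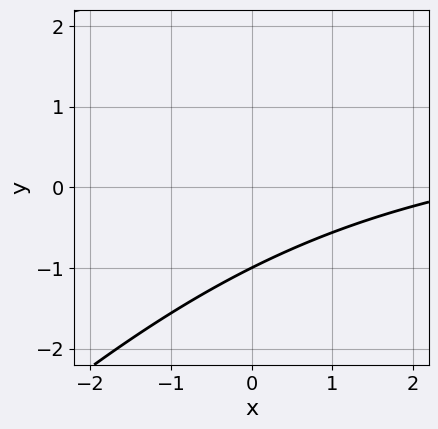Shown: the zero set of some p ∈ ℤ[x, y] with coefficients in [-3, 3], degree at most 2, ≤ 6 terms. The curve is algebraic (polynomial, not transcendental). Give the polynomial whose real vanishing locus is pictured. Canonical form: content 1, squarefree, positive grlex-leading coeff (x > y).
x*y - y^2 - x + 2*y + 3

First, the degree is 2 — a generic line meets the curve in up to 2 points.
Then, from the axis intercepts and sections: it meets the y-axis at y = -1 (among the integer gridlines); no x-intercept at any integer in the box.
Finally, matching integer coefficients to the picture gives p.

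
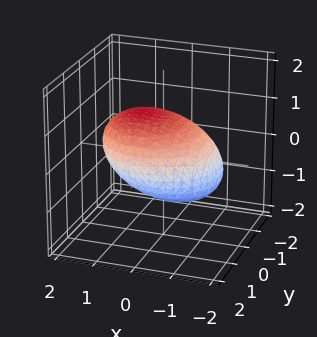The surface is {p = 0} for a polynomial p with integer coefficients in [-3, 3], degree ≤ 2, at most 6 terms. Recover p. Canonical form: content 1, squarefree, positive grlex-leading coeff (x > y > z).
x^2 - x*z + y^2 + 2*z^2 - 2

Degree: no degree-1 surface has this shape, so deg p = 2.
Observable constraints: among the integer gridlines, it crosses the z-axis at z ∈ {-1, 1}.
Matching integer coefficients to the picture gives p.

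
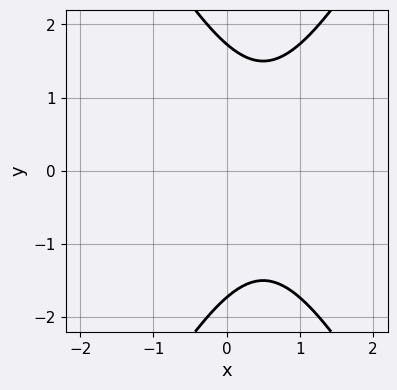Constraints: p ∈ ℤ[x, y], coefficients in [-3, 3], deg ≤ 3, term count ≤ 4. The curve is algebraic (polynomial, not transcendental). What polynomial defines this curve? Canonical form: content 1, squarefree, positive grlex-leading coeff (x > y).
1. Degree: no degree-1 curve has this shape, so deg p = 2.
2. Symmetries: it's symmetric under y → −y, forcing even powers of y.
3. From the axis intercepts and sections: it misses every integer gridline on the x-axis.
4. Matching integer coefficients to the picture gives p.

3*x^2 - y^2 - 3*x + 3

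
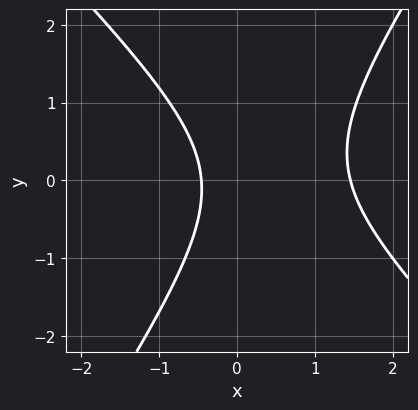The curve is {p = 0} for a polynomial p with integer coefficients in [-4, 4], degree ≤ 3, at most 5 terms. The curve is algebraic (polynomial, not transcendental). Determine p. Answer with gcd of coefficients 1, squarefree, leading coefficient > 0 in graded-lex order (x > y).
3*x^2 + x*y - 2*y^2 - 3*x - 2

1. Degree: no degree-1 curve has this shape, so deg p = 2.
2. From the visible intercepts: no y-intercept at any integer in the box.
3. Assembling these constraints gives the stated polynomial.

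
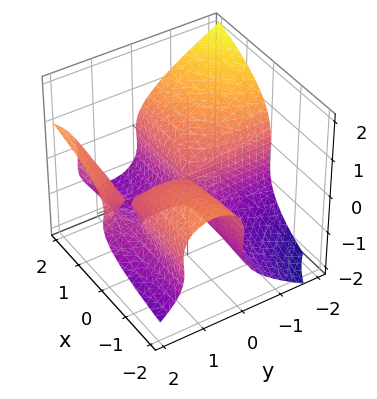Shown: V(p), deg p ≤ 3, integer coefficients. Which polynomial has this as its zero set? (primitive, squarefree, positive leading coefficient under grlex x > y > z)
(a) deg p = 3. A generic line meets the surface in up to 3 points.
(b) Reading off the gridlines: the visible x-axis segment lies entirely on the surface; the visible y-axis segment lies entirely on the surface.
(c) Assembling these constraints gives the stated polynomial.

2*x*y^2 - 3*z^3 - 3*x*y - 2*z^2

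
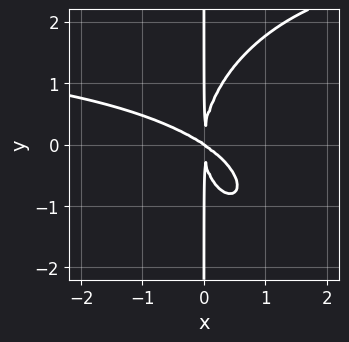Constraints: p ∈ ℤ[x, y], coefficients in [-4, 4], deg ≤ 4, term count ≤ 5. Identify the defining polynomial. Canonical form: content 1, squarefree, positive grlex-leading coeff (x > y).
(a) Degree: no degree-3 curve has this shape, so deg p = 4.
(b) Observable constraints: one x-axis crossing is at x = 0; the visible y-axis segment lies entirely on the curve.
(c) Matching integer coefficients to the picture gives p.

x^3*y + x*y^3 - 2*x^3 - 3*x^2*y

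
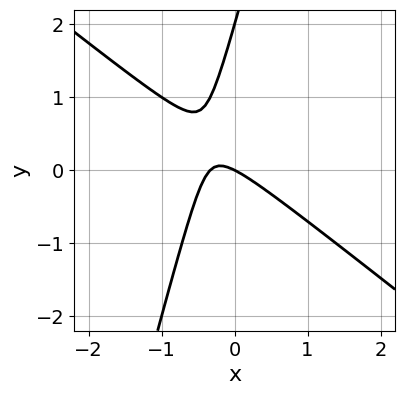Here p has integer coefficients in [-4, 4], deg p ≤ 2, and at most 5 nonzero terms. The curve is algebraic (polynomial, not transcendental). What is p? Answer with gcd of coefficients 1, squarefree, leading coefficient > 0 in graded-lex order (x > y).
3*x^2 + 3*x*y - y^2 + x + 2*y

(a) The degree is 2 — the shape is more complex than any degree-1 curve.
(b) Observable constraints: it crosses the x-axis at the gridline x = 0; among the integer gridlines, it crosses the y-axis at y ∈ {0, 2}.
(c) These observations pin down the coefficients.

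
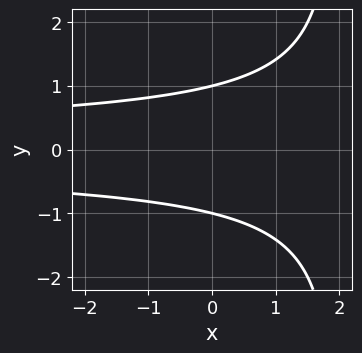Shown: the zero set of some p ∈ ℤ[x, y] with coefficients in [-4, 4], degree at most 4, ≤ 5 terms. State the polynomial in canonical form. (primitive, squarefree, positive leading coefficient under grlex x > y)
Degree: no degree-2 curve has this shape, so deg p = 3.
Symmetries: mirror symmetry y ↦ −y ⇒ only even powers of y.
Observable constraints: among the integer gridlines, it crosses the y-axis at y ∈ {-1, 1}; no x-intercept at any integer in the box.
These observations pin down the coefficients.

x*y^2 - 2*y^2 + 2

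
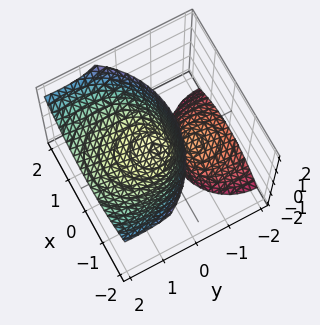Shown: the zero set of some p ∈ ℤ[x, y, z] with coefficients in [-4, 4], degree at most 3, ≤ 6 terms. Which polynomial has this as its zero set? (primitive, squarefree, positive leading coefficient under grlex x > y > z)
There are 2 components. Treating them together as one polynomial.
Degree: no degree-1 surface has this shape, so deg p = 2.
Reading off the gridlines: it crosses the x-axis at the gridline x = 0; it crosses the y-axis at the gridline y = 0.
Matching integer coefficients to the picture gives p.

x^2 + y^2 - 2*y*z - z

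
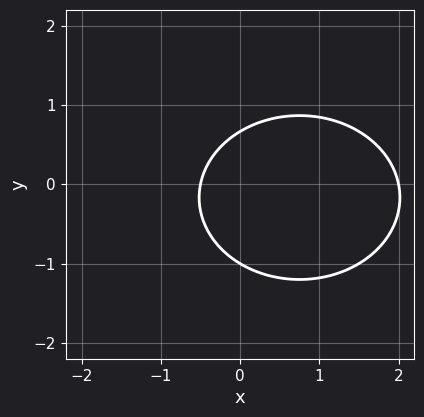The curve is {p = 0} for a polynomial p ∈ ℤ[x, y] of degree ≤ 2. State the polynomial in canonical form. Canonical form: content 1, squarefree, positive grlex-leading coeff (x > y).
2*x^2 + 3*y^2 - 3*x + y - 2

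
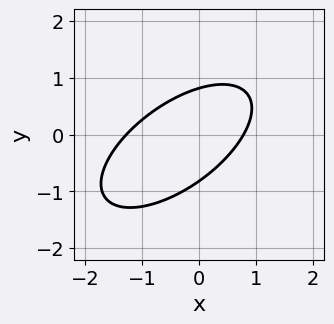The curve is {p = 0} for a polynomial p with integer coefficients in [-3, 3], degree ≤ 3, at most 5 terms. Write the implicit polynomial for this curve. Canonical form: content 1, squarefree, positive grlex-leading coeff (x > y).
(a) Degree: no degree-1 curve has this shape, so deg p = 2.
(b) Solving for integer coefficients yields p as stated.

2*x^2 - 3*x*y + 3*y^2 + x - 2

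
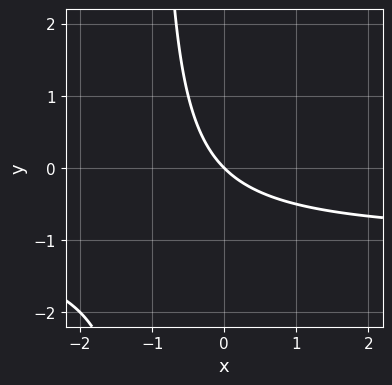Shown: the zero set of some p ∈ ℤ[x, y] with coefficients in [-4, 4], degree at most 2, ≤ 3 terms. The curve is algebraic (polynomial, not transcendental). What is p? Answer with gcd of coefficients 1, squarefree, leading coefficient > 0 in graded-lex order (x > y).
x*y + x + y

1. deg p = 2. No degree-1 curve has this shape.
2. Against the integer gridlines: it crosses the x-axis at the gridline x = 0; one y-axis crossing is at y = 0.
3. Solving for integer coefficients yields p as stated.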